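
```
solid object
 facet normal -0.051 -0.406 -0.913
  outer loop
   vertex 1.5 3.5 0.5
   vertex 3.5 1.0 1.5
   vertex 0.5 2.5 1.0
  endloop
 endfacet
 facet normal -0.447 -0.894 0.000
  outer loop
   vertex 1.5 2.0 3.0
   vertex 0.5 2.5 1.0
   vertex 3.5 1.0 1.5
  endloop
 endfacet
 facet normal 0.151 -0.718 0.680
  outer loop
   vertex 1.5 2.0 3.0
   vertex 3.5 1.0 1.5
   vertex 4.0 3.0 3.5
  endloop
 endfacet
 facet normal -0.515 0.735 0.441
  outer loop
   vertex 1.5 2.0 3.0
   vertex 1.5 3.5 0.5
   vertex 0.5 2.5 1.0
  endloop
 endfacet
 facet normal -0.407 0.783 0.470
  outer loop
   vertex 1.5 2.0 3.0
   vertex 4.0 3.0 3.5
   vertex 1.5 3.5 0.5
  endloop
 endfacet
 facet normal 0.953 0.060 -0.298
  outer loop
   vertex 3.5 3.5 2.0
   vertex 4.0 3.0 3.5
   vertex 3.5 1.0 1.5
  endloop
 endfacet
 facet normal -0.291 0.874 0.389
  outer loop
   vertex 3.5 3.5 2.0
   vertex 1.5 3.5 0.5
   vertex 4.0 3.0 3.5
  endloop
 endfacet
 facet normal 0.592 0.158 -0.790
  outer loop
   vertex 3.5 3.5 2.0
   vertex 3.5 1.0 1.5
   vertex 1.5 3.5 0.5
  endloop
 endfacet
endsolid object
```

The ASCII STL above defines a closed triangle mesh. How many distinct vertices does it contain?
6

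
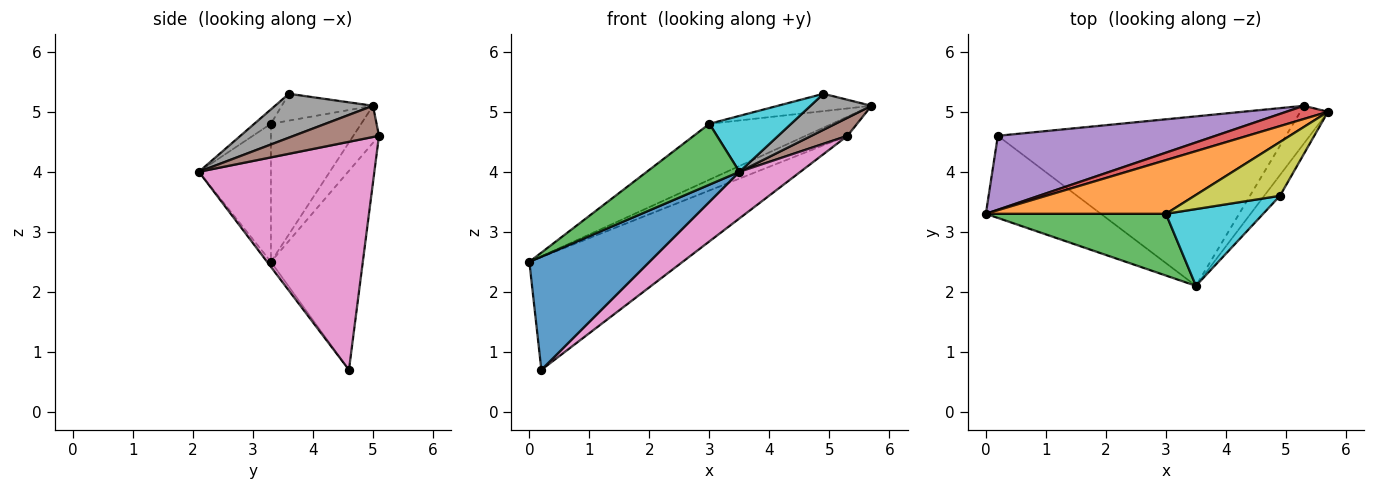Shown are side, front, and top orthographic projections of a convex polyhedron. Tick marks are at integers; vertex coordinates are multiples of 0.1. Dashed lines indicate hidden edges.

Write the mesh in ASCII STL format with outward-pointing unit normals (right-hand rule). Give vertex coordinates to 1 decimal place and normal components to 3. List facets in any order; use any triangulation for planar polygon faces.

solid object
 facet normal -0.026 -0.809 -0.587
  outer loop
   vertex 0.2 4.6 0.7
   vertex 3.5 2.1 4.0
   vertex 0.0 3.3 2.5
  endloop
 endfacet
 facet normal -0.469 0.637 0.612
  outer loop
   vertex 3.0 3.3 4.8
   vertex 5.7 5.0 5.1
   vertex 0.0 3.3 2.5
  endloop
 endfacet
 facet normal -0.479 -0.616 0.625
  outer loop
   vertex 3.0 3.3 4.8
   vertex 0.0 3.3 2.5
   vertex 3.5 2.1 4.0
  endloop
 endfacet
 facet normal -0.451 0.735 0.507
  outer loop
   vertex 5.3 5.1 4.6
   vertex 0.0 3.3 2.5
   vertex 5.7 5.0 5.1
  endloop
 endfacet
 facet normal -0.448 0.748 0.490
  outer loop
   vertex 5.3 5.1 4.6
   vertex 0.2 4.6 0.7
   vertex 0.0 3.3 2.5
  endloop
 endfacet
 facet normal 0.714 -0.302 -0.632
  outer loop
   vertex 5.3 5.1 4.6
   vertex 5.7 5.0 5.1
   vertex 3.5 2.1 4.0
  endloop
 endfacet
 facet normal 0.607 -0.211 -0.766
  outer loop
   vertex 5.3 5.1 4.6
   vertex 3.5 2.1 4.0
   vertex 0.2 4.6 0.7
  endloop
 endfacet
 facet normal 0.812 -0.506 -0.291
  outer loop
   vertex 4.9 3.6 5.3
   vertex 3.5 2.1 4.0
   vertex 5.7 5.0 5.1
  endloop
 endfacet
 facet normal -0.286 0.294 0.912
  outer loop
   vertex 4.9 3.6 5.3
   vertex 5.7 5.0 5.1
   vertex 3.0 3.3 4.8
  endloop
 endfacet
 facet normal -0.119 -0.585 0.803
  outer loop
   vertex 4.9 3.6 5.3
   vertex 3.0 3.3 4.8
   vertex 3.5 2.1 4.0
  endloop
 endfacet
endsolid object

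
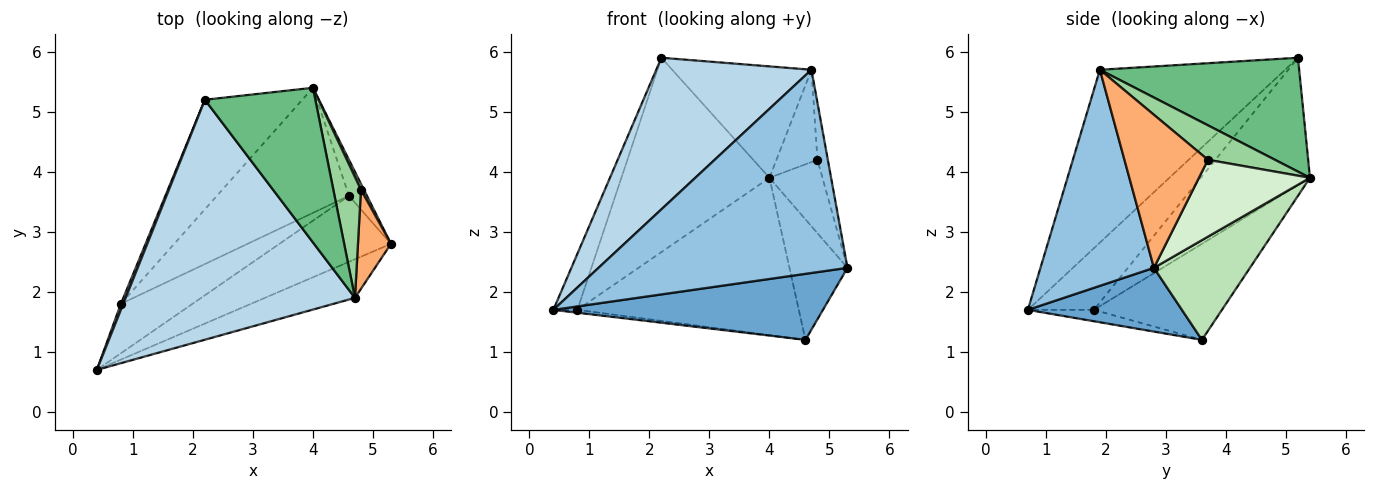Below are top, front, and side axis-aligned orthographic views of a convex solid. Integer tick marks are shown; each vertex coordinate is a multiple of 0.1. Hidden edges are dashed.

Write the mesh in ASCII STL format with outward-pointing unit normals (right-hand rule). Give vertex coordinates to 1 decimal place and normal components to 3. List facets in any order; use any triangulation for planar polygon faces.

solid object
 facet normal 0.375 -0.656 -0.656
  outer loop
   vertex 4.6 3.6 1.2
   vertex 5.3 2.8 2.4
   vertex 0.4 0.7 1.7
  endloop
 endfacet
 facet normal 0.409 -0.897 -0.170
  outer loop
   vertex 4.7 1.9 5.7
   vertex 0.4 0.7 1.7
   vertex 5.3 2.8 2.4
  endloop
 endfacet
 facet normal -0.537 -0.450 0.713
  outer loop
   vertex 4.7 1.9 5.7
   vertex 2.2 5.2 5.9
   vertex 0.4 0.7 1.7
  endloop
 endfacet
 facet normal -0.939 0.342 0.037
  outer loop
   vertex 0.8 1.8 1.7
   vertex 0.4 0.7 1.7
   vertex 2.2 5.2 5.9
  endloop
 endfacet
 facet normal -0.157 0.057 -0.986
  outer loop
   vertex 0.8 1.8 1.7
   vertex 4.6 3.6 1.2
   vertex 0.4 0.7 1.7
  endloop
 endfacet
 facet normal 0.970 0.121 0.209
  outer loop
   vertex 4.8 3.7 4.2
   vertex 4.7 1.9 5.7
   vertex 5.3 2.8 2.4
  endloop
 endfacet
 facet normal -0.540 0.733 -0.413
  outer loop
   vertex 4.0 5.4 3.9
   vertex 0.8 1.8 1.7
   vertex 2.2 5.2 5.9
  endloop
 endfacet
 facet normal -0.412 0.713 -0.567
  outer loop
   vertex 4.0 5.4 3.9
   vertex 4.6 3.6 1.2
   vertex 0.8 1.8 1.7
  endloop
 endfacet
 facet normal 0.642 0.448 0.622
  outer loop
   vertex 4.0 5.4 3.9
   vertex 2.2 5.2 5.9
   vertex 4.7 1.9 5.7
  endloop
 endfacet
 facet normal 0.704 0.431 0.564
  outer loop
   vertex 4.0 5.4 3.9
   vertex 4.7 1.9 5.7
   vertex 4.8 3.7 4.2
  endloop
 endfacet
 facet normal 0.846 0.511 -0.153
  outer loop
   vertex 4.0 5.4 3.9
   vertex 5.3 2.8 2.4
   vertex 4.6 3.6 1.2
  endloop
 endfacet
 facet normal 0.902 0.431 0.035
  outer loop
   vertex 4.0 5.4 3.9
   vertex 4.8 3.7 4.2
   vertex 5.3 2.8 2.4
  endloop
 endfacet
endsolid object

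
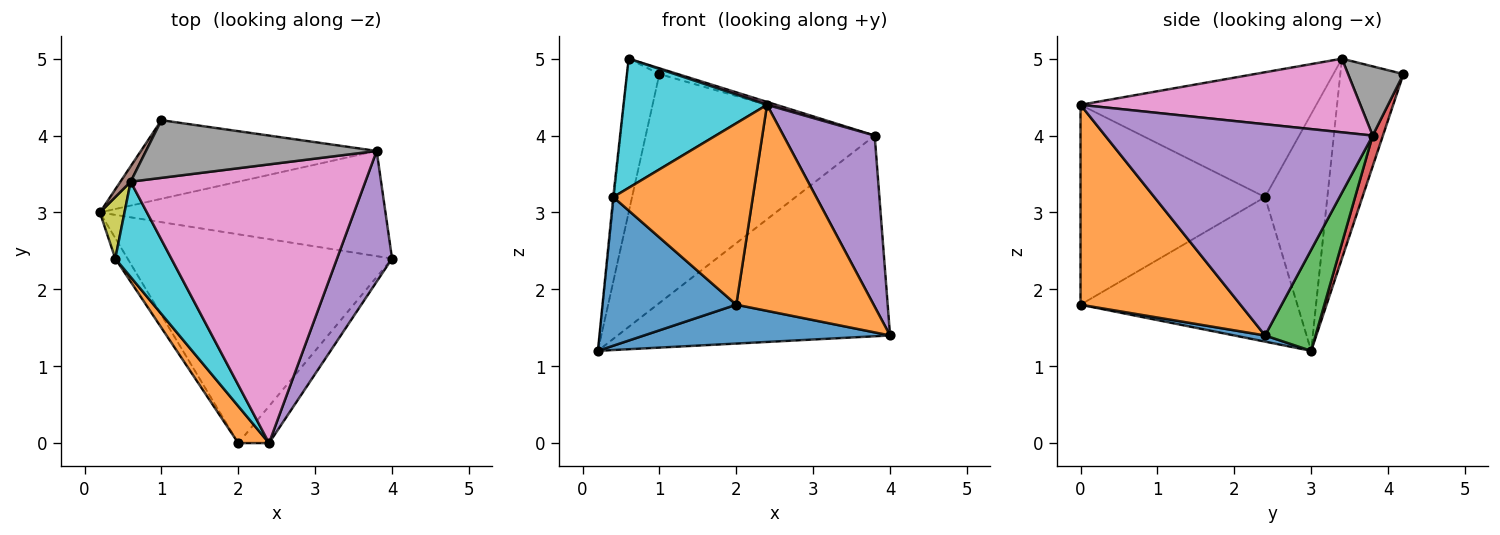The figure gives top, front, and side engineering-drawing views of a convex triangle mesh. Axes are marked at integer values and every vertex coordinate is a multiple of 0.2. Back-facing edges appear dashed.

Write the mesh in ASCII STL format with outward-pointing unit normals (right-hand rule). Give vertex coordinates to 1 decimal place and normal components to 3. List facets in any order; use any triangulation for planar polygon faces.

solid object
 facet normal 0.023 -0.183 -0.983
  outer loop
   vertex 2.0 0.0 1.8
   vertex 0.2 3.0 1.2
   vertex 4.0 2.4 1.4
  endloop
 endfacet
 facet normal 0.753 -0.647 -0.116
  outer loop
   vertex 2.0 0.0 1.8
   vertex 4.0 2.4 1.4
   vertex 2.4 0.0 4.4
  endloop
 endfacet
 facet normal 0.162 0.874 -0.458
  outer loop
   vertex 3.8 3.8 4.0
   vertex 4.0 2.4 1.4
   vertex 0.2 3.0 1.2
  endloop
 endfacet
 facet normal 0.042 0.945 -0.324
  outer loop
   vertex 3.8 3.8 4.0
   vertex 0.2 3.0 1.2
   vertex 1.0 4.2 4.8
  endloop
 endfacet
 facet normal 0.919 -0.313 0.239
  outer loop
   vertex 3.8 3.8 4.0
   vertex 2.4 0.0 4.4
   vertex 4.0 2.4 1.4
  endloop
 endfacet
 facet normal -0.889 0.456 0.046
  outer loop
   vertex 0.6 3.4 5.0
   vertex 1.0 4.2 4.8
   vertex 0.2 3.0 1.2
  endloop
 endfacet
 facet normal 0.299 -0.010 0.954
  outer loop
   vertex 0.6 3.4 5.0
   vertex 2.4 0.0 4.4
   vertex 3.8 3.8 4.0
  endloop
 endfacet
 facet normal 0.286 0.095 0.953
  outer loop
   vertex 0.6 3.4 5.0
   vertex 3.8 3.8 4.0
   vertex 1.0 4.2 4.8
  endloop
 endfacet
 facet normal -0.995 0.013 0.103
  outer loop
   vertex 0.4 2.4 3.2
   vertex 0.6 3.4 5.0
   vertex 0.2 3.0 1.2
  endloop
 endfacet
 facet normal -0.797 -0.485 0.358
  outer loop
   vertex 0.4 2.4 3.2
   vertex 2.4 0.0 4.4
   vertex 0.6 3.4 5.0
  endloop
 endfacet
 facet normal -0.849 -0.524 -0.072
  outer loop
   vertex 0.4 2.4 3.2
   vertex 0.2 3.0 1.2
   vertex 2.0 0.0 1.8
  endloop
 endfacet
 facet normal -0.792 -0.599 0.122
  outer loop
   vertex 0.4 2.4 3.2
   vertex 2.0 0.0 1.8
   vertex 2.4 0.0 4.4
  endloop
 endfacet
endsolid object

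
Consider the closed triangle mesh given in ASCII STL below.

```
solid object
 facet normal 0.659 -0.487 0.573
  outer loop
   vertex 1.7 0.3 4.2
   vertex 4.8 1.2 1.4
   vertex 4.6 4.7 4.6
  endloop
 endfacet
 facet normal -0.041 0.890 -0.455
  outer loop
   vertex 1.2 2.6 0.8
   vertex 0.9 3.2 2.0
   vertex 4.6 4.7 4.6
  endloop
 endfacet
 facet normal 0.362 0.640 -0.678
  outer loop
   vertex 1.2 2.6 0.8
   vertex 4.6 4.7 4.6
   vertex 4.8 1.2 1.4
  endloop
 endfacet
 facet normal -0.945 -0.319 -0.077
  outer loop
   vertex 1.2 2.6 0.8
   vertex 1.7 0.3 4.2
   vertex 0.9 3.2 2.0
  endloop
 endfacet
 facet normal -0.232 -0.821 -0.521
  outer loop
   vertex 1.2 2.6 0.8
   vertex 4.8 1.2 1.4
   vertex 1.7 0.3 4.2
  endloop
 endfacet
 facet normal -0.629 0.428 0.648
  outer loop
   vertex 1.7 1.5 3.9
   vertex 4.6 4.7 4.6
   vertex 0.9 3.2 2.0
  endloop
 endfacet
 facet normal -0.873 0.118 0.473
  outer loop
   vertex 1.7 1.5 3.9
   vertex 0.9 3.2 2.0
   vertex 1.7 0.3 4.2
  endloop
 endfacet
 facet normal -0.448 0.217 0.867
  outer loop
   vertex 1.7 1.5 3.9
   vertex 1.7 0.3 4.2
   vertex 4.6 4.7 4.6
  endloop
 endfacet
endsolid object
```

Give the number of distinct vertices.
6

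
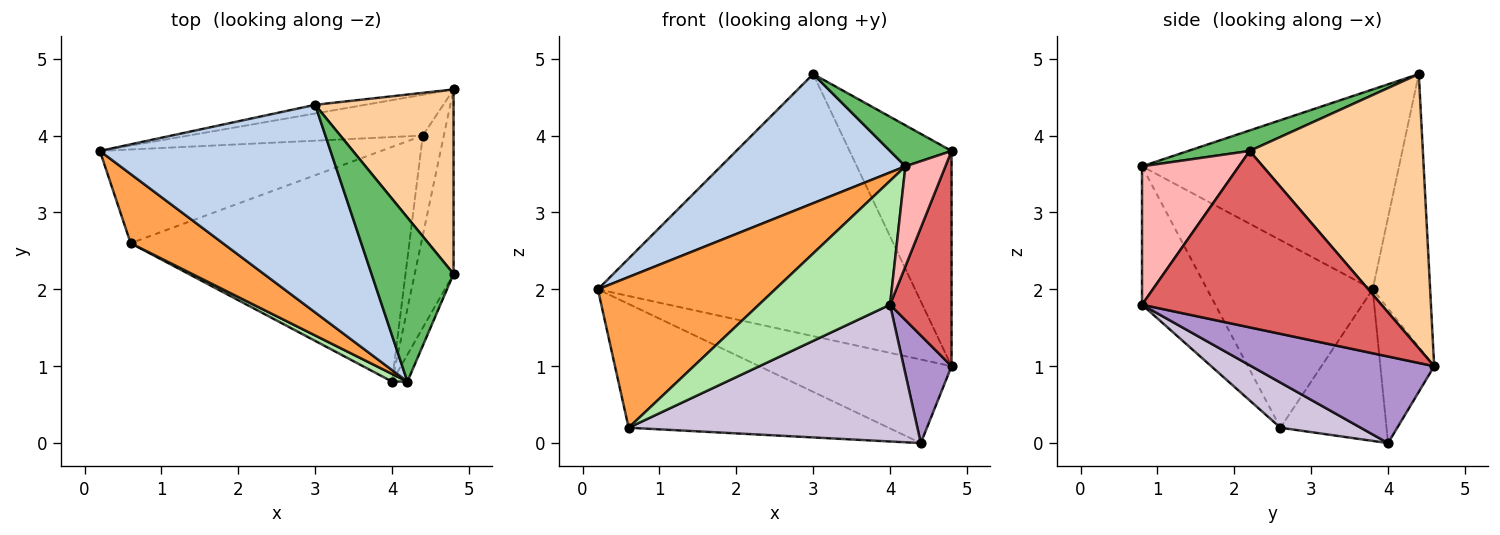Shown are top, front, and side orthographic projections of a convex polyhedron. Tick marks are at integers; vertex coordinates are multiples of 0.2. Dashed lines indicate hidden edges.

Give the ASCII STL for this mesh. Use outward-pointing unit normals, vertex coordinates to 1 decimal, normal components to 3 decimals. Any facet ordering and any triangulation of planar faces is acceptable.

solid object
 facet normal -0.178 0.983 -0.033
  outer loop
   vertex 3.0 4.4 4.8
   vertex 4.8 4.6 1.0
   vertex 0.2 3.8 2.0
  endloop
 endfacet
 facet normal -0.593 -0.426 0.684
  outer loop
   vertex 3.0 4.4 4.8
   vertex 0.2 3.8 2.0
   vertex 4.2 0.8 3.6
  endloop
 endfacet
 facet normal -0.647 -0.693 0.318
  outer loop
   vertex 0.6 2.6 0.2
   vertex 4.2 0.8 3.6
   vertex 0.2 3.8 2.0
  endloop
 endfacet
 facet normal 0.790 0.465 0.399
  outer loop
   vertex 4.8 2.2 3.8
   vertex 4.8 4.6 1.0
   vertex 3.0 4.4 4.8
  endloop
 endfacet
 facet normal 0.236 -0.236 0.943
  outer loop
   vertex 4.8 2.2 3.8
   vertex 3.0 4.4 4.8
   vertex 4.2 0.8 3.6
  endloop
 endfacet
 facet normal -0.487 -0.872 0.054
  outer loop
   vertex 4.0 0.8 1.8
   vertex 4.2 0.8 3.6
   vertex 0.6 2.6 0.2
  endloop
 endfacet
 facet normal 0.947 -0.243 -0.209
  outer loop
   vertex 4.0 0.8 1.8
   vertex 4.8 4.6 1.0
   vertex 4.8 2.2 3.8
  endloop
 endfacet
 facet normal 0.920 -0.379 -0.102
  outer loop
   vertex 4.0 0.8 1.8
   vertex 4.8 2.2 3.8
   vertex 4.2 0.8 3.6
  endloop
 endfacet
 facet normal 0.942 -0.246 -0.229
  outer loop
   vertex 4.4 4.0 0.0
   vertex 4.8 4.6 1.0
   vertex 4.0 0.8 1.8
  endloop
 endfacet
 facet normal 0.139 -0.499 -0.856
  outer loop
   vertex 4.4 4.0 0.0
   vertex 4.0 0.8 1.8
   vertex 0.6 2.6 0.2
  endloop
 endfacet
 facet normal -0.244 0.872 -0.425
  outer loop
   vertex 4.4 4.0 0.0
   vertex 0.2 3.8 2.0
   vertex 4.8 4.6 1.0
  endloop
 endfacet
 facet normal -0.309 0.758 -0.574
  outer loop
   vertex 4.4 4.0 0.0
   vertex 0.6 2.6 0.2
   vertex 0.2 3.8 2.0
  endloop
 endfacet
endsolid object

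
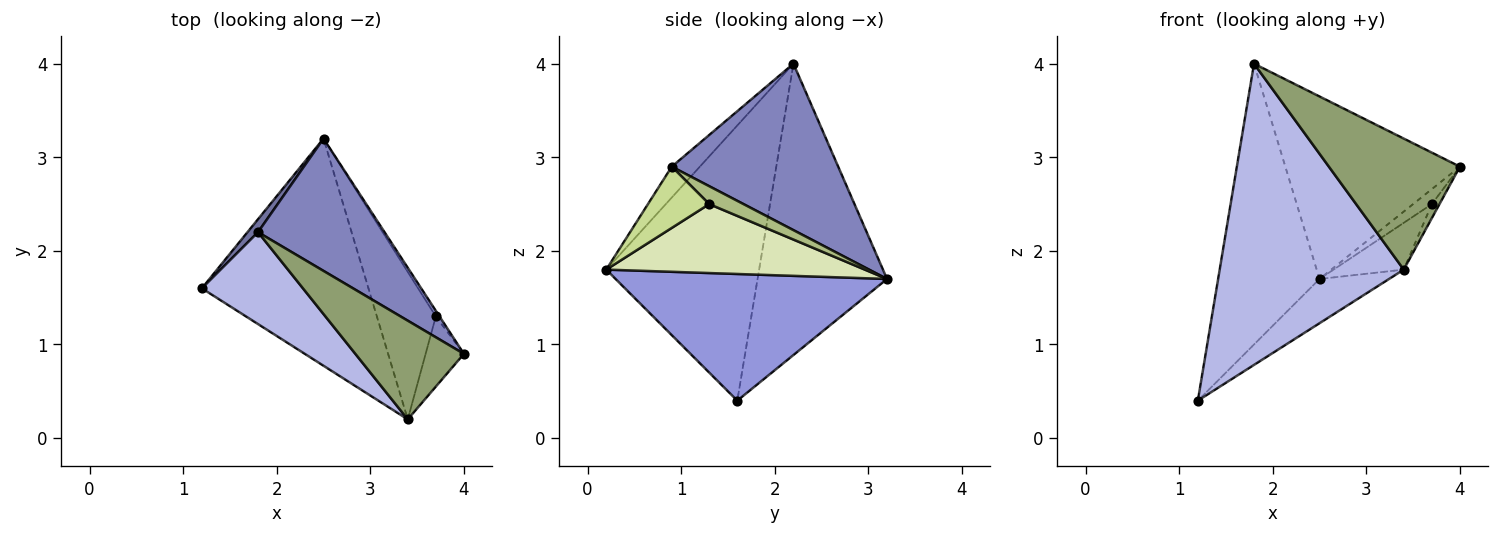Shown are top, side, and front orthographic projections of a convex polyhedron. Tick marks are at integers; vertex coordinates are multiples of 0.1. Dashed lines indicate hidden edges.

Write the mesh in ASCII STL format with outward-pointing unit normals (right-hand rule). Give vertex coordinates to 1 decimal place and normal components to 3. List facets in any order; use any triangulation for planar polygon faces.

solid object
 facet normal -0.787 0.616 0.028
  outer loop
   vertex 1.8 2.2 4.0
   vertex 2.5 3.2 1.7
   vertex 1.2 1.6 0.4
  endloop
 endfacet
 facet normal 0.611 0.641 0.465
  outer loop
   vertex 1.8 2.2 4.0
   vertex 4.0 0.9 2.9
   vertex 2.5 3.2 1.7
  endloop
 endfacet
 facet normal 0.598 0.153 -0.787
  outer loop
   vertex 3.4 0.2 1.8
   vertex 1.2 1.6 0.4
   vertex 2.5 3.2 1.7
  endloop
 endfacet
 facet normal -0.622 -0.749 0.228
  outer loop
   vertex 3.4 0.2 1.8
   vertex 1.8 2.2 4.0
   vertex 1.2 1.6 0.4
  endloop
 endfacet
 facet normal -0.169 -0.787 0.593
  outer loop
   vertex 3.4 0.2 1.8
   vertex 4.0 0.9 2.9
   vertex 1.8 2.2 4.0
  endloop
 endfacet
 facet normal 0.864 0.471 -0.177
  outer loop
   vertex 3.7 1.3 2.5
   vertex 2.5 3.2 1.7
   vertex 4.0 0.9 2.9
  endloop
 endfacet
 facet normal 0.843 0.105 -0.527
  outer loop
   vertex 3.7 1.3 2.5
   vertex 4.0 0.9 2.9
   vertex 3.4 0.2 1.8
  endloop
 endfacet
 facet normal 0.744 0.202 -0.637
  outer loop
   vertex 3.7 1.3 2.5
   vertex 3.4 0.2 1.8
   vertex 2.5 3.2 1.7
  endloop
 endfacet
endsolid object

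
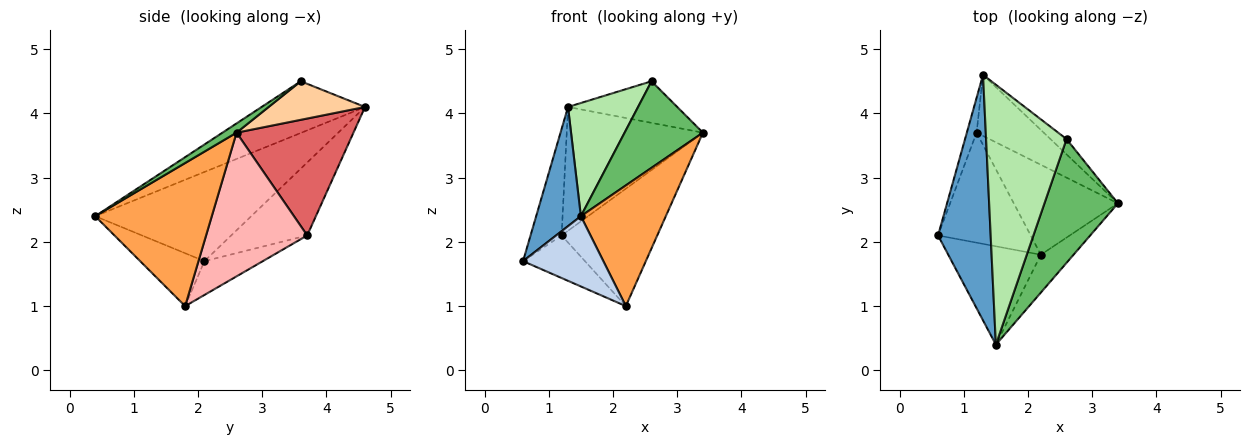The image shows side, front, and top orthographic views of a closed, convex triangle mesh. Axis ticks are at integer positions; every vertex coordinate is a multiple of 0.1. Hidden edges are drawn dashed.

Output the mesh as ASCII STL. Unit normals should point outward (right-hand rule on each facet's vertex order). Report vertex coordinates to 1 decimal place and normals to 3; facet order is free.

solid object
 facet normal -0.836 -0.240 0.493
  outer loop
   vertex 1.5 0.4 2.4
   vertex 1.3 4.6 4.1
   vertex 0.6 2.1 1.7
  endloop
 endfacet
 facet normal -0.422 -0.527 -0.738
  outer loop
   vertex 2.2 1.8 1.0
   vertex 1.5 0.4 2.4
   vertex 0.6 2.1 1.7
  endloop
 endfacet
 facet normal 0.795 -0.579 -0.182
  outer loop
   vertex 2.2 1.8 1.0
   vertex 3.4 2.6 3.7
   vertex 1.5 0.4 2.4
  endloop
 endfacet
 facet normal 0.638 0.723 -0.266
  outer loop
   vertex 2.6 3.6 4.5
   vertex 3.4 2.6 3.7
   vertex 1.3 4.6 4.1
  endloop
 endfacet
 facet normal 0.102 -0.570 0.815
  outer loop
   vertex 2.6 3.6 4.5
   vertex 1.5 0.4 2.4
   vertex 3.4 2.6 3.7
  endloop
 endfacet
 facet normal -0.508 -0.344 0.790
  outer loop
   vertex 2.6 3.6 4.5
   vertex 1.3 4.6 4.1
   vertex 1.5 0.4 2.4
  endloop
 endfacet
 facet normal 0.610 0.711 -0.350
  outer loop
   vertex 1.2 3.7 2.1
   vertex 1.3 4.6 4.1
   vertex 3.4 2.6 3.7
  endloop
 endfacet
 facet normal 0.643 0.608 -0.466
  outer loop
   vertex 1.2 3.7 2.1
   vertex 3.4 2.6 3.7
   vertex 2.2 1.8 1.0
  endloop
 endfacet
 facet normal -0.919 0.375 -0.123
  outer loop
   vertex 1.2 3.7 2.1
   vertex 0.6 2.1 1.7
   vertex 1.3 4.6 4.1
  endloop
 endfacet
 facet normal -0.322 0.342 -0.883
  outer loop
   vertex 1.2 3.7 2.1
   vertex 2.2 1.8 1.0
   vertex 0.6 2.1 1.7
  endloop
 endfacet
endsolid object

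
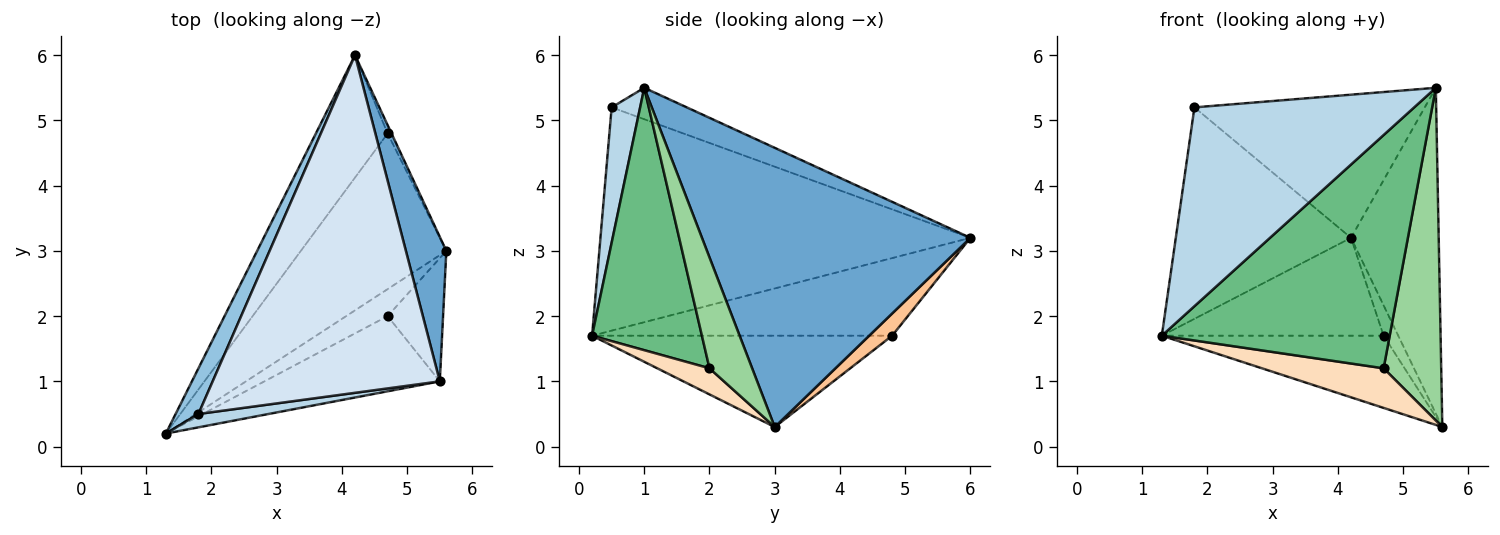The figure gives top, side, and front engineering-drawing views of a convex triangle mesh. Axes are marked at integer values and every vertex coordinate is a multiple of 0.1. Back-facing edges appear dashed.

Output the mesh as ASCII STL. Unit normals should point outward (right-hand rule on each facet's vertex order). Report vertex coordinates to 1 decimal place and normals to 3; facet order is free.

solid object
 facet normal 0.942 0.308 0.136
  outer loop
   vertex 5.5 1.0 5.5
   vertex 5.6 3.0 0.3
   vertex 4.2 6.0 3.2
  endloop
 endfacet
 facet normal -0.900 0.426 0.092
  outer loop
   vertex 1.8 0.5 5.2
   vertex 4.2 6.0 3.2
   vertex 1.3 0.2 1.7
  endloop
 endfacet
 facet normal 0.128 -0.990 0.066
  outer loop
   vertex 1.8 0.5 5.2
   vertex 1.3 0.2 1.7
   vertex 5.5 1.0 5.5
  endloop
 endfacet
 facet normal -0.126 0.387 0.913
  outer loop
   vertex 1.8 0.5 5.2
   vertex 5.5 1.0 5.5
   vertex 4.2 6.0 3.2
  endloop
 endfacet
 facet normal -0.495 0.366 -0.788
  outer loop
   vertex 4.7 4.8 1.7
   vertex 5.6 3.0 0.3
   vertex 1.3 0.2 1.7
  endloop
 endfacet
 facet normal -0.645 0.477 -0.597
  outer loop
   vertex 4.7 4.8 1.7
   vertex 1.3 0.2 1.7
   vertex 4.2 6.0 3.2
  endloop
 endfacet
 facet normal 0.834 0.532 -0.147
  outer loop
   vertex 4.7 4.8 1.7
   vertex 4.2 6.0 3.2
   vertex 5.6 3.0 0.3
  endloop
 endfacet
 facet normal 0.334 -0.779 -0.531
  outer loop
   vertex 4.7 2.0 1.2
   vertex 1.3 0.2 1.7
   vertex 5.6 3.0 0.3
  endloop
 endfacet
 facet normal 0.417 -0.865 -0.279
  outer loop
   vertex 4.7 2.0 1.2
   vertex 5.5 1.0 5.5
   vertex 1.3 0.2 1.7
  endloop
 endfacet
 facet normal 0.570 -0.770 -0.285
  outer loop
   vertex 4.7 2.0 1.2
   vertex 5.6 3.0 0.3
   vertex 5.5 1.0 5.5
  endloop
 endfacet
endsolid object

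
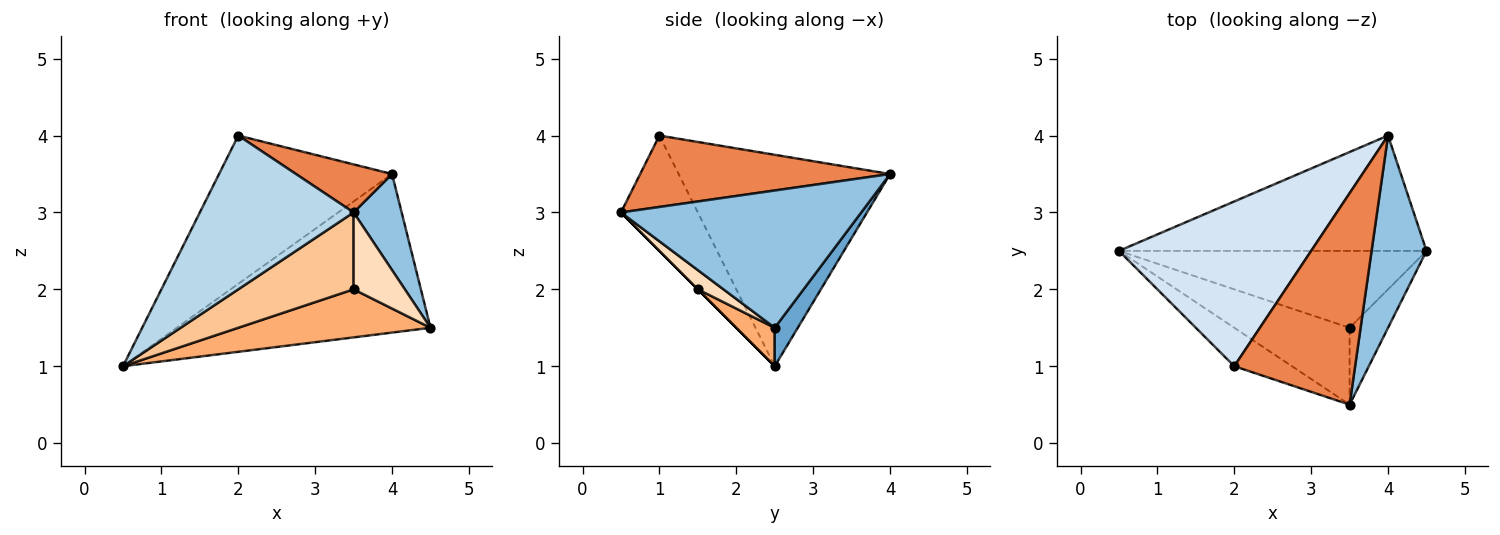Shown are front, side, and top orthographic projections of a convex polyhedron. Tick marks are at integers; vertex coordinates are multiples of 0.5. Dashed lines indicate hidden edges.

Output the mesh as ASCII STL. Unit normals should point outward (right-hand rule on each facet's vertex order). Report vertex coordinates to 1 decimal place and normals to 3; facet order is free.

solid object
 facet normal 0.073 0.807 -0.587
  outer loop
   vertex 4.0 4.0 3.5
   vertex 4.5 2.5 1.5
   vertex 0.5 2.5 1.0
  endloop
 endfacet
 facet normal 0.913 -0.183 0.365
  outer loop
   vertex 4.0 4.0 3.5
   vertex 3.5 0.5 3.0
   vertex 4.5 2.5 1.5
  endloop
 endfacet
 facet normal -0.436 -0.873 -0.218
  outer loop
   vertex 2.0 1.0 4.0
   vertex 0.5 2.5 1.0
   vertex 3.5 0.5 3.0
  endloop
 endfacet
 facet normal -0.633 0.518 0.575
  outer loop
   vertex 2.0 1.0 4.0
   vertex 4.0 4.0 3.5
   vertex 0.5 2.5 1.0
  endloop
 endfacet
 facet normal 0.499 -0.192 0.845
  outer loop
   vertex 2.0 1.0 4.0
   vertex 3.5 0.5 3.0
   vertex 4.0 4.0 3.5
  endloop
 endfacet
 facet normal 0.105 -0.527 -0.843
  outer loop
   vertex 3.5 1.5 2.0
   vertex 0.5 2.5 1.0
   vertex 4.5 2.5 1.5
  endloop
 endfacet
 facet normal 0.000 -0.707 -0.707
  outer loop
   vertex 3.5 1.5 2.0
   vertex 3.5 0.5 3.0
   vertex 0.5 2.5 1.0
  endloop
 endfacet
 facet normal 0.333 -0.667 -0.667
  outer loop
   vertex 3.5 1.5 2.0
   vertex 4.5 2.5 1.5
   vertex 3.5 0.5 3.0
  endloop
 endfacet
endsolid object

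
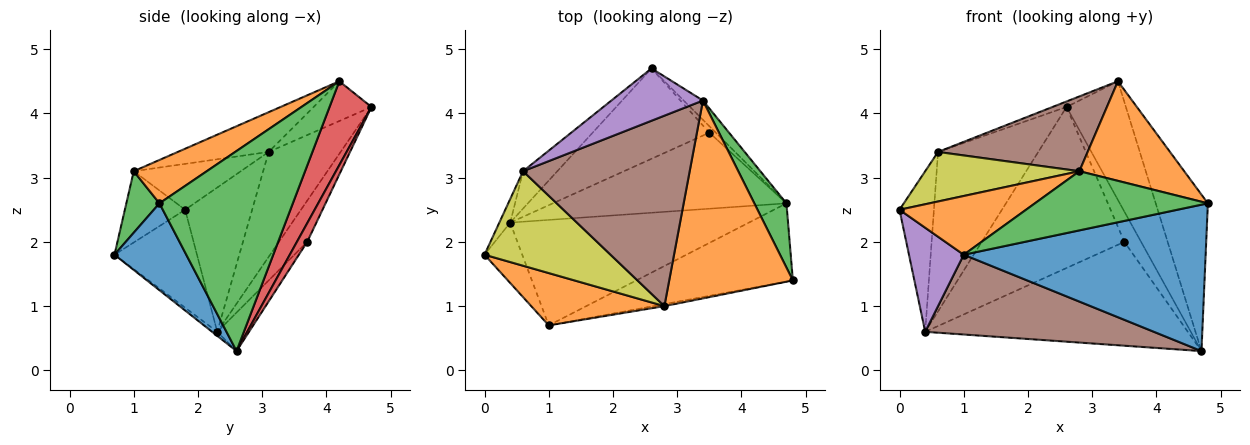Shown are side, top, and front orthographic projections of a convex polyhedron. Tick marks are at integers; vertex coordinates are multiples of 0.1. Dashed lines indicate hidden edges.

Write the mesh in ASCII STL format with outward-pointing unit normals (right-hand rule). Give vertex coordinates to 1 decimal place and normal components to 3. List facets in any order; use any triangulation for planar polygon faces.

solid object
 facet normal 0.253 -0.853 -0.456
  outer loop
   vertex 1.0 0.7 1.8
   vertex 4.7 2.6 0.3
   vertex 4.8 1.4 2.6
  endloop
 endfacet
 facet normal -0.335 -0.704 0.627
  outer loop
   vertex 2.8 1.0 3.1
   vertex 0.0 1.8 2.5
   vertex 1.0 0.7 1.8
  endloop
 endfacet
 facet normal 0.188 -0.982 -0.034
  outer loop
   vertex 2.8 1.0 3.1
   vertex 1.0 0.7 1.8
   vertex 4.8 1.4 2.6
  endloop
 endfacet
 facet normal 0.516 0.838 -0.178
  outer loop
   vertex 3.5 3.7 2.0
   vertex 2.6 4.7 4.1
   vertex 4.7 2.6 0.3
  endloop
 endfacet
 facet normal -0.793 -0.527 -0.306
  outer loop
   vertex 0.4 2.3 0.6
   vertex 1.0 0.7 1.8
   vertex 0.0 1.8 2.5
  endloop
 endfacet
 facet normal -0.014 -0.603 -0.797
  outer loop
   vertex 0.4 2.3 0.6
   vertex 4.7 2.6 0.3
   vertex 1.0 0.7 1.8
  endloop
 endfacet
 facet normal -0.097 0.803 -0.588
  outer loop
   vertex 0.4 2.3 0.6
   vertex 3.5 3.7 2.0
   vertex 4.7 2.6 0.3
  endloop
 endfacet
 facet normal -0.170 0.859 -0.482
  outer loop
   vertex 0.4 2.3 0.6
   vertex 2.6 4.7 4.1
   vertex 3.5 3.7 2.0
  endloop
 endfacet
 facet normal -0.307 -0.442 0.843
  outer loop
   vertex 0.6 3.1 3.4
   vertex 0.0 1.8 2.5
   vertex 2.8 1.0 3.1
  endloop
 endfacet
 facet normal -0.888 0.456 -0.067
  outer loop
   vertex 0.6 3.1 3.4
   vertex 0.4 2.3 0.6
   vertex 0.0 1.8 2.5
  endloop
 endfacet
 facet normal -0.573 0.798 -0.187
  outer loop
   vertex 0.6 3.1 3.4
   vertex 2.6 4.7 4.1
   vertex 0.4 2.3 0.6
  endloop
 endfacet
 facet normal 0.299 -0.429 0.852
  outer loop
   vertex 3.4 4.2 4.5
   vertex 2.8 1.0 3.1
   vertex 4.8 1.4 2.6
  endloop
 endfacet
 facet normal 0.921 0.360 0.148
  outer loop
   vertex 3.4 4.2 4.5
   vertex 4.8 1.4 2.6
   vertex 4.7 2.6 0.3
  endloop
 endfacet
 facet normal 0.572 0.810 -0.131
  outer loop
   vertex 3.4 4.2 4.5
   vertex 4.7 2.6 0.3
   vertex 2.6 4.7 4.1
  endloop
 endfacet
 facet normal -0.396 0.096 0.913
  outer loop
   vertex 3.4 4.2 4.5
   vertex 2.6 4.7 4.1
   vertex 0.6 3.1 3.4
  endloop
 endfacet
 facet normal -0.217 -0.357 0.909
  outer loop
   vertex 3.4 4.2 4.5
   vertex 0.6 3.1 3.4
   vertex 2.8 1.0 3.1
  endloop
 endfacet
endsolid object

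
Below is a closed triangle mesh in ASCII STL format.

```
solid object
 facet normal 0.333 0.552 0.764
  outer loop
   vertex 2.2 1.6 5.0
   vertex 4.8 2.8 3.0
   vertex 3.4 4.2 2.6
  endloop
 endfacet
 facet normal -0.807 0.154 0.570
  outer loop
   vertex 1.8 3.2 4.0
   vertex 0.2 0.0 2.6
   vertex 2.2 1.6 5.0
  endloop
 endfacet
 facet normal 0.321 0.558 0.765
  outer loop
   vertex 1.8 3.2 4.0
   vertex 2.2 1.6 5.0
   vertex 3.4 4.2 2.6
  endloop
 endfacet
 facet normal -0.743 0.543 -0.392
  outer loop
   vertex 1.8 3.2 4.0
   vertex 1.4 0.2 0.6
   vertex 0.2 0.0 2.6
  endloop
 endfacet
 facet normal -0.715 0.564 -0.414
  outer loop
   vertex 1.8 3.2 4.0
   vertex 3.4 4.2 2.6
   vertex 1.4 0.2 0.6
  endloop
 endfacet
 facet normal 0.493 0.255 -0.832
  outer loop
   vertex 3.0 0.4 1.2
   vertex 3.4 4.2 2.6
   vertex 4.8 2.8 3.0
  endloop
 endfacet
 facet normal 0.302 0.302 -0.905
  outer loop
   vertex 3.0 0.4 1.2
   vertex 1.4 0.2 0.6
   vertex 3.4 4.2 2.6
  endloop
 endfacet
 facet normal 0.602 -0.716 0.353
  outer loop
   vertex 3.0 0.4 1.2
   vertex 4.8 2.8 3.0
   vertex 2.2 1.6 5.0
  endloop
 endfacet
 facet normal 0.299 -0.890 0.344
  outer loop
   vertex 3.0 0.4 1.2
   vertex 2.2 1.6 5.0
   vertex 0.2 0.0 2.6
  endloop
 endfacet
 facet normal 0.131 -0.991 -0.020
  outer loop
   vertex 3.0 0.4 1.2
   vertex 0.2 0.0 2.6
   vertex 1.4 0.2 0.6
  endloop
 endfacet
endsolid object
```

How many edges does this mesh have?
15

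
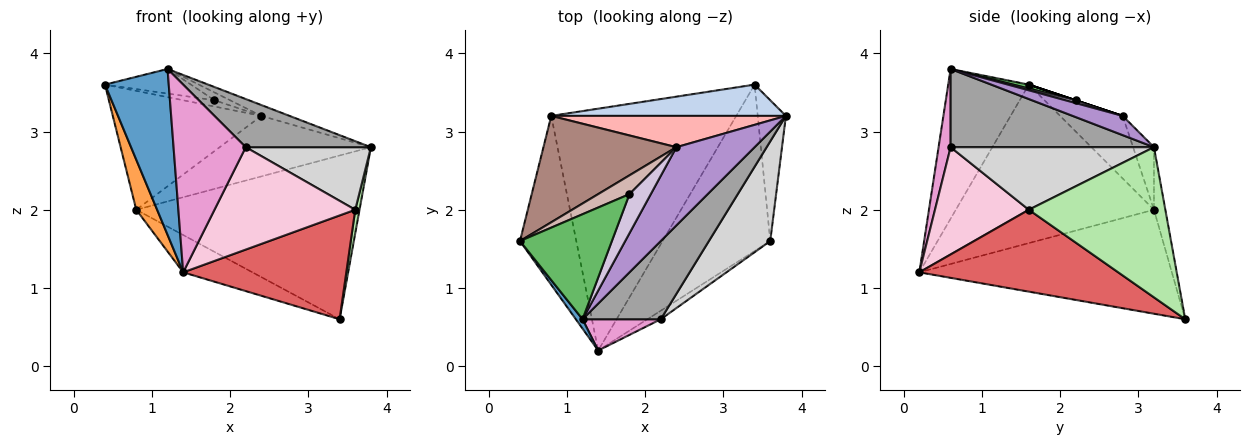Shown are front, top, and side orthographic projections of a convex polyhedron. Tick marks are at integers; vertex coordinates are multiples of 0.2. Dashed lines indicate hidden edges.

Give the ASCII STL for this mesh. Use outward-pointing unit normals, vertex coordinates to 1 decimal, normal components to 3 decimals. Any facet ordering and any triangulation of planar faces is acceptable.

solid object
 facet normal -0.784 -0.620 0.035
  outer loop
   vertex 1.2 0.6 3.8
   vertex 0.4 1.6 3.6
   vertex 1.4 0.2 1.2
  endloop
 endfacet
 facet normal -0.050 0.981 0.187
  outer loop
   vertex 0.8 3.2 2.0
   vertex 3.8 3.2 2.8
   vertex 3.4 3.6 0.6
  endloop
 endfacet
 facet normal -0.938 -0.099 -0.333
  outer loop
   vertex 0.8 3.2 2.0
   vertex 1.4 0.2 1.2
   vertex 0.4 1.6 3.6
  endloop
 endfacet
 facet normal -0.486 0.133 -0.864
  outer loop
   vertex 0.8 3.2 2.0
   vertex 3.4 3.6 0.6
   vertex 1.4 0.2 1.2
  endloop
 endfacet
 facet normal 0.041 0.228 0.973
  outer loop
   vertex 1.8 2.2 3.4
   vertex 0.4 1.6 3.6
   vertex 1.2 0.6 3.8
  endloop
 endfacet
 facet normal 0.982 -0.031 -0.184
  outer loop
   vertex 3.6 1.6 2.0
   vertex 3.4 3.6 0.6
   vertex 3.8 3.2 2.8
  endloop
 endfacet
 facet normal 0.542 -0.445 -0.713
  outer loop
   vertex 3.6 1.6 2.0
   vertex 1.4 0.2 1.2
   vertex 3.4 3.6 0.6
  endloop
 endfacet
 facet normal -0.122 0.882 0.456
  outer loop
   vertex 2.4 2.8 3.2
   vertex 3.8 3.2 2.8
   vertex 0.8 3.2 2.0
  endloop
 endfacet
 facet normal 0.237 0.133 0.962
  outer loop
   vertex 2.4 2.8 3.2
   vertex 1.2 0.6 3.8
   vertex 3.8 3.2 2.8
  endloop
 endfacet
 facet normal 0.130 0.194 0.972
  outer loop
   vertex 2.4 2.8 3.2
   vertex 1.8 2.2 3.4
   vertex 1.2 0.6 3.8
  endloop
 endfacet
 facet normal -0.299 0.711 0.636
  outer loop
   vertex 2.4 2.8 3.2
   vertex 0.8 3.2 2.0
   vertex 0.4 1.6 3.6
  endloop
 endfacet
 facet normal 0.000 0.316 0.949
  outer loop
   vertex 2.4 2.8 3.2
   vertex 0.4 1.6 3.6
   vertex 1.8 2.2 3.4
  endloop
 endfacet
 facet normal 0.162 -0.973 0.162
  outer loop
   vertex 2.2 0.6 2.8
   vertex 1.2 0.6 3.8
   vertex 1.4 0.2 1.2
  endloop
 endfacet
 facet normal 0.553 -0.830 -0.069
  outer loop
   vertex 2.2 0.6 2.8
   vertex 1.4 0.2 1.2
   vertex 3.6 1.6 2.0
  endloop
 endfacet
 facet normal 0.648 -0.399 0.648
  outer loop
   vertex 2.2 0.6 2.8
   vertex 3.8 3.2 2.8
   vertex 1.2 0.6 3.8
  endloop
 endfacet
 facet normal 0.654 -0.402 0.641
  outer loop
   vertex 2.2 0.6 2.8
   vertex 3.6 1.6 2.0
   vertex 3.8 3.2 2.8
  endloop
 endfacet
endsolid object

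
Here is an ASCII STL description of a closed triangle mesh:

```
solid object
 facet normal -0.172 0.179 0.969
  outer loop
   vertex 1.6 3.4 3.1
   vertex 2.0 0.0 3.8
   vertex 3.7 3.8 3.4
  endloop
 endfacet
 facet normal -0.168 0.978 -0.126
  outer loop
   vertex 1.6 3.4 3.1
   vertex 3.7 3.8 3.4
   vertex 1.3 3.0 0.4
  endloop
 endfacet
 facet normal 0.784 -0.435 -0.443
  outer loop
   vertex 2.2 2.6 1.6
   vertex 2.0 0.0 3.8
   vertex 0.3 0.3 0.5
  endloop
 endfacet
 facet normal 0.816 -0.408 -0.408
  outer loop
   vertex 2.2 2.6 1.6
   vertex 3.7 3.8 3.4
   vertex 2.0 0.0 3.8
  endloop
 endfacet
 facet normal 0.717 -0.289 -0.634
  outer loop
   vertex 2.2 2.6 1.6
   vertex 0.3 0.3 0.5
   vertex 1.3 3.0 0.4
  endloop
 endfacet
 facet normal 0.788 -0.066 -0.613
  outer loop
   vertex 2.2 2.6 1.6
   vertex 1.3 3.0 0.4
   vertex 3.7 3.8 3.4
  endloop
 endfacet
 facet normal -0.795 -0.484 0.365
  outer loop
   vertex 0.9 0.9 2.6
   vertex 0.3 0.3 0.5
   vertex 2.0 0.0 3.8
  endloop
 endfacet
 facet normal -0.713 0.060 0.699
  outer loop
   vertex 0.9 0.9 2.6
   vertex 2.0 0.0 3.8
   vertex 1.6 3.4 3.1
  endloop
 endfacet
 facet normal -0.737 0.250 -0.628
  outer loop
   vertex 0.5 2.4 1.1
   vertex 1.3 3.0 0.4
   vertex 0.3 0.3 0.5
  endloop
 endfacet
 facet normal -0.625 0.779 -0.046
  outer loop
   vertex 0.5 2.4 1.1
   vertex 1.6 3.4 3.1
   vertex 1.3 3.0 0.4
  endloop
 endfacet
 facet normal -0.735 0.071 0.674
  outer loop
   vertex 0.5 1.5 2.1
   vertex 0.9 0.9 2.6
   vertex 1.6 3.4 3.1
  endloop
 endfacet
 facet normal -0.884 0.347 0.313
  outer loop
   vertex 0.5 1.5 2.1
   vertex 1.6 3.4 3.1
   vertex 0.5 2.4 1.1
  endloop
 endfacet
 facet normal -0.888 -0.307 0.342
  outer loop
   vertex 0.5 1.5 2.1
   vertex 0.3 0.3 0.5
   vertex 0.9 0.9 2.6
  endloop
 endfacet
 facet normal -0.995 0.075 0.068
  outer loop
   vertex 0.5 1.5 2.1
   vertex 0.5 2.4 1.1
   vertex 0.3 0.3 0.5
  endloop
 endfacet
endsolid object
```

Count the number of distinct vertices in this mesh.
9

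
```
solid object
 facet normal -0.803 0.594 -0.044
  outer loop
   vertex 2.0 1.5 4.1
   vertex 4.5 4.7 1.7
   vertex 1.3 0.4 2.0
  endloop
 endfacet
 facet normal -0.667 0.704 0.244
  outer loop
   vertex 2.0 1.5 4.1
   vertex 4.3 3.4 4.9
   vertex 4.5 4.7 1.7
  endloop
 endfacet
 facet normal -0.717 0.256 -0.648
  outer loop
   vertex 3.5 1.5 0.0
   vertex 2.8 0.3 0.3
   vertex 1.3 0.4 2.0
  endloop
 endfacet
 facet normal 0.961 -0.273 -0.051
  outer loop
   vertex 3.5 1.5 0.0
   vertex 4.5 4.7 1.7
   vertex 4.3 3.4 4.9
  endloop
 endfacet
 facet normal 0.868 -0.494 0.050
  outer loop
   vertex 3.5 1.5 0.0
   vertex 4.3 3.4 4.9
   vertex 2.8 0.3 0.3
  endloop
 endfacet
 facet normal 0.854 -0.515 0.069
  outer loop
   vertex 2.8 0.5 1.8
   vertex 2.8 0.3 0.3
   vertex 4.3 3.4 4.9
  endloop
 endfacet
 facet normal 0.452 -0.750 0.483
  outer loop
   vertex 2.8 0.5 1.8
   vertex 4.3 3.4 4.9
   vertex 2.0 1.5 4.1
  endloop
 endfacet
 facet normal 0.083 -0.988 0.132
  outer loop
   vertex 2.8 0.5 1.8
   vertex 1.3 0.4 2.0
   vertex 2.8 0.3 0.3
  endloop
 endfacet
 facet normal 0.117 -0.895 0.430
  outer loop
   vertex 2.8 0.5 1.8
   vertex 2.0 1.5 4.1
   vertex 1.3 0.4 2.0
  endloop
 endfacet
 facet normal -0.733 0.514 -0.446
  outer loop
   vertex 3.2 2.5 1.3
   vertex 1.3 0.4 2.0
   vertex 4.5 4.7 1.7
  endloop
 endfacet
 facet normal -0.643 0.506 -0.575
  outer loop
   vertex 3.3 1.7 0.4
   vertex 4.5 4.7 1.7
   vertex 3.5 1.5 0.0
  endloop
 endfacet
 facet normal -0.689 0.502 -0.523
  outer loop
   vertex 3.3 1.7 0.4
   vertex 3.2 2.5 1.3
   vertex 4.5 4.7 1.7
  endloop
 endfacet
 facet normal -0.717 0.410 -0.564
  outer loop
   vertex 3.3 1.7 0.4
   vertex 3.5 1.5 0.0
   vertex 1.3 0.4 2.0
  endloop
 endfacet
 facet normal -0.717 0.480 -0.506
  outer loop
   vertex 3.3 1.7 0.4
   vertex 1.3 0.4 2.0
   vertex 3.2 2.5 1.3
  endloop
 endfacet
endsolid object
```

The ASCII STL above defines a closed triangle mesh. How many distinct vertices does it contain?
9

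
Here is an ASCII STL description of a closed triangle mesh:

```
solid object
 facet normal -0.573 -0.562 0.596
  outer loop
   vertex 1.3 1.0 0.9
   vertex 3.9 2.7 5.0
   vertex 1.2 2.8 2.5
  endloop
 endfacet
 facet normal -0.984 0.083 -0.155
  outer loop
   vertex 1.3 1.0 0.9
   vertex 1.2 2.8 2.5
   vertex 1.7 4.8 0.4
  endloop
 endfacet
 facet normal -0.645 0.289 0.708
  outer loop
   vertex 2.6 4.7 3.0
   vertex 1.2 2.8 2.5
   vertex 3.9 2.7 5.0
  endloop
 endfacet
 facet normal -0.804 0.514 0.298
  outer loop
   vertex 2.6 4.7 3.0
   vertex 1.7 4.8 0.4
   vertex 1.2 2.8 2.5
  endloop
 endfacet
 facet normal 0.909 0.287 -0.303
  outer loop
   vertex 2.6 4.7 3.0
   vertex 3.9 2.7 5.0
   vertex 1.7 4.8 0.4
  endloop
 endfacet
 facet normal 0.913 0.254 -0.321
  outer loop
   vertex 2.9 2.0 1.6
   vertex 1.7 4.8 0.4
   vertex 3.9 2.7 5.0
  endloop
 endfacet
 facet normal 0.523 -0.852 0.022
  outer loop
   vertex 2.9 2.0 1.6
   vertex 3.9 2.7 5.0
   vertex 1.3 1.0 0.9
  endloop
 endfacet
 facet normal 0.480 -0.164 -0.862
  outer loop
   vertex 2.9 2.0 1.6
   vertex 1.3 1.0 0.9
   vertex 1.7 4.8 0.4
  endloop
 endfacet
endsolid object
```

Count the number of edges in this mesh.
12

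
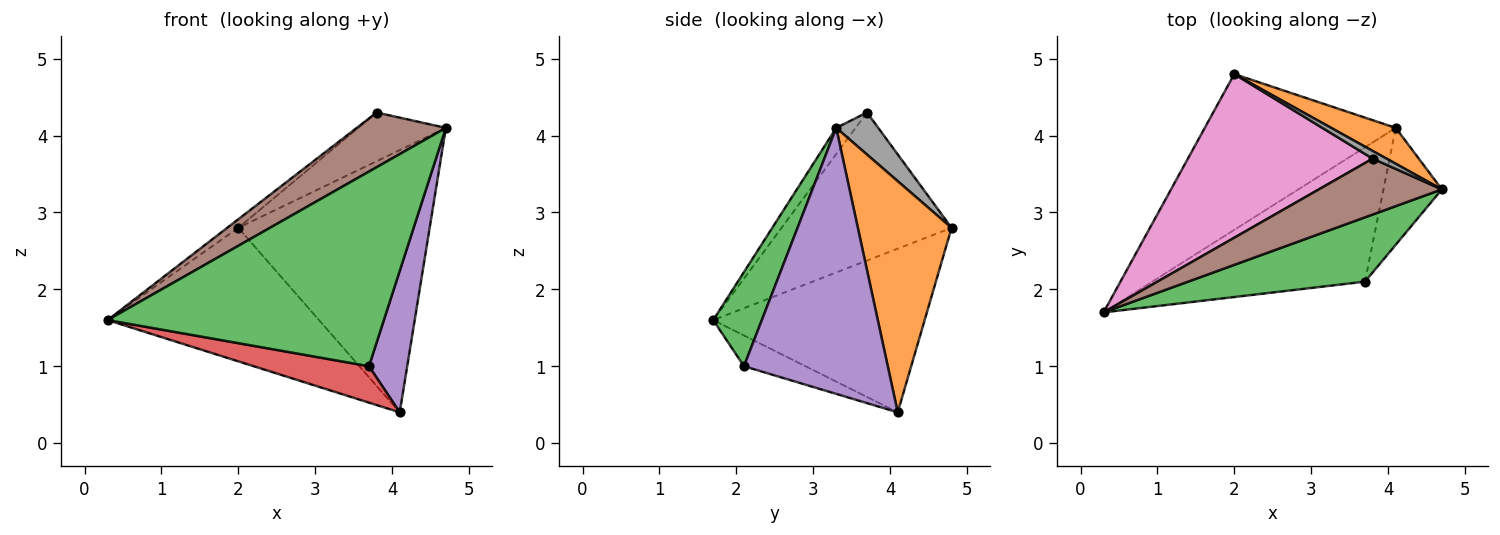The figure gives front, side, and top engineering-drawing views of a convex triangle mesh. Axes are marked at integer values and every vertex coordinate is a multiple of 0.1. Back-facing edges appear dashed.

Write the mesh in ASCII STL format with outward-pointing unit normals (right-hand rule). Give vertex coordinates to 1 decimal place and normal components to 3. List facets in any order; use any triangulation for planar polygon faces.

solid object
 facet normal -0.545 0.545 -0.636
  outer loop
   vertex 4.1 4.1 0.4
   vertex 0.3 1.7 1.6
   vertex 2.0 4.8 2.8
  endloop
 endfacet
 facet normal 0.437 0.891 0.122
  outer loop
   vertex 4.1 4.1 0.4
   vertex 2.0 4.8 2.8
   vertex 4.7 3.3 4.1
  endloop
 endfacet
 facet normal 0.165 -0.937 0.309
  outer loop
   vertex 3.7 2.1 1.0
   vertex 4.7 3.3 4.1
   vertex 0.3 1.7 1.6
  endloop
 endfacet
 facet normal -0.138 -0.259 -0.956
  outer loop
   vertex 3.7 2.1 1.0
   vertex 0.3 1.7 1.6
   vertex 4.1 4.1 0.4
  endloop
 endfacet
 facet normal 0.945 -0.251 -0.208
  outer loop
   vertex 3.7 2.1 1.0
   vertex 4.1 4.1 0.4
   vertex 4.7 3.3 4.1
  endloop
 endfacet
 facet normal -0.150 -0.691 0.707
  outer loop
   vertex 3.8 3.7 4.3
   vertex 0.3 1.7 1.6
   vertex 4.7 3.3 4.1
  endloop
 endfacet
 facet normal -0.625 0.041 0.780
  outer loop
   vertex 3.8 3.7 4.3
   vertex 2.0 4.8 2.8
   vertex 0.3 1.7 1.6
  endloop
 endfacet
 facet normal 0.428 0.893 0.141
  outer loop
   vertex 3.8 3.7 4.3
   vertex 4.7 3.3 4.1
   vertex 2.0 4.8 2.8
  endloop
 endfacet
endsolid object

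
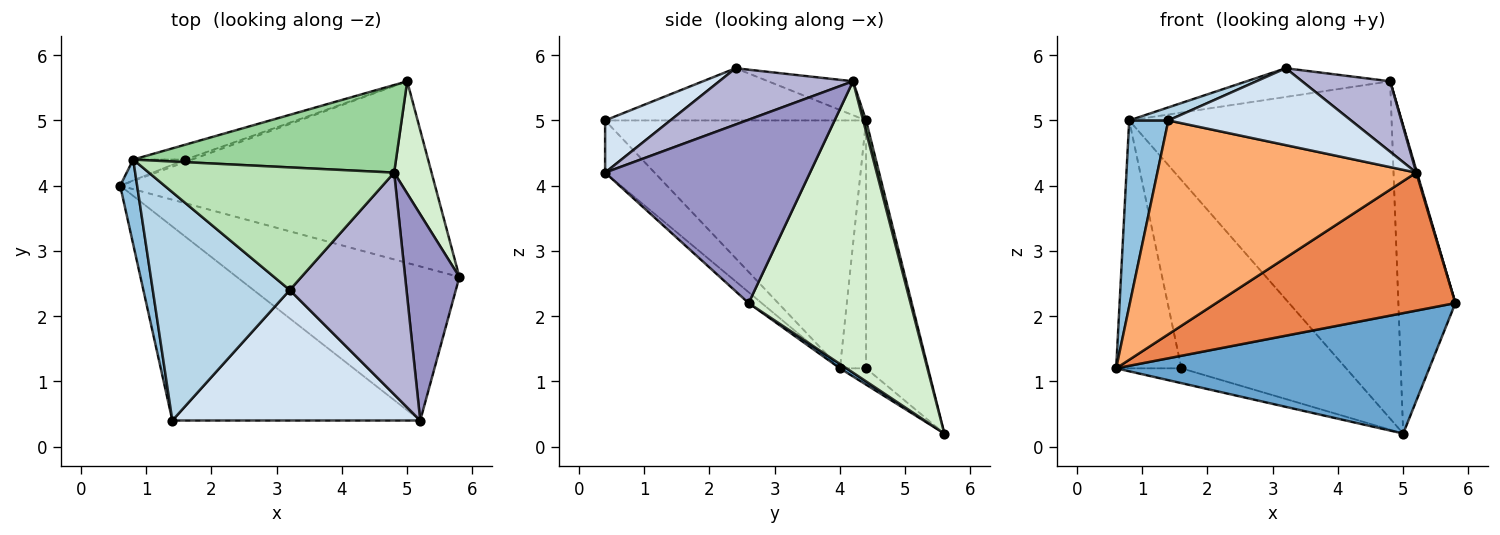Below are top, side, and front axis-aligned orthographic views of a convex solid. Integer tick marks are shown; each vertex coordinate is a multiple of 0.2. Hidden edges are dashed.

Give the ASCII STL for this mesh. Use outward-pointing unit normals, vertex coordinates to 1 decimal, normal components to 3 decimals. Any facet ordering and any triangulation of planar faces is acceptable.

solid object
 facet normal 0.012 -0.553 -0.833
  outer loop
   vertex 5.0 5.6 0.2
   vertex 5.8 2.6 2.2
   vertex 0.6 4.0 1.2
  endloop
 endfacet
 facet normal -0.987 -0.148 0.068
  outer loop
   vertex 0.8 4.4 5.0
   vertex 0.6 4.0 1.2
   vertex 1.4 0.4 5.0
  endloop
 endfacet
 facet normal -0.355 -0.053 0.933
  outer loop
   vertex 0.8 4.4 5.0
   vertex 1.4 0.4 5.0
   vertex 3.2 2.4 5.8
  endloop
 endfacet
 facet normal 0.178 -0.500 0.848
  outer loop
   vertex 5.2 0.4 4.2
   vertex 3.2 2.4 5.8
   vertex 1.4 0.4 5.0
  endloop
 endfacet
 facet normal -0.036 -0.667 -0.744
  outer loop
   vertex 5.2 0.4 4.2
   vertex 0.6 4.0 1.2
   vertex 5.8 2.6 2.2
  endloop
 endfacet
 facet normal -0.140 -0.733 -0.665
  outer loop
   vertex 5.2 0.4 4.2
   vertex 1.4 0.4 5.0
   vertex 0.6 4.0 1.2
  endloop
 endfacet
 facet normal -0.367 0.918 -0.147
  outer loop
   vertex 1.6 4.4 1.2
   vertex 5.0 5.6 0.2
   vertex 0.6 4.0 1.2
  endloop
 endfacet
 facet normal -0.370 0.926 -0.078
  outer loop
   vertex 1.6 4.4 1.2
   vertex 0.6 4.0 1.2
   vertex 0.8 4.4 5.0
  endloop
 endfacet
 facet normal -0.351 0.933 -0.074
  outer loop
   vertex 1.6 4.4 1.2
   vertex 0.8 4.4 5.0
   vertex 5.0 5.6 0.2
  endloop
 endfacet
 facet normal 0.011 0.968 0.251
  outer loop
   vertex 4.8 4.2 5.6
   vertex 5.0 5.6 0.2
   vertex 0.8 4.4 5.0
  endloop
 endfacet
 facet normal -0.133 0.226 0.965
  outer loop
   vertex 4.8 4.2 5.6
   vertex 0.8 4.4 5.0
   vertex 3.2 2.4 5.8
  endloop
 endfacet
 facet normal 0.936 0.330 0.120
  outer loop
   vertex 4.8 4.2 5.6
   vertex 5.8 2.6 2.2
   vertex 5.0 5.6 0.2
  endloop
 endfacet
 facet normal 0.959 -0.004 0.284
  outer loop
   vertex 4.8 4.2 5.6
   vertex 5.2 0.4 4.2
   vertex 5.8 2.6 2.2
  endloop
 endfacet
 facet normal 0.418 -0.275 0.866
  outer loop
   vertex 4.8 4.2 5.6
   vertex 3.2 2.4 5.8
   vertex 5.2 0.4 4.2
  endloop
 endfacet
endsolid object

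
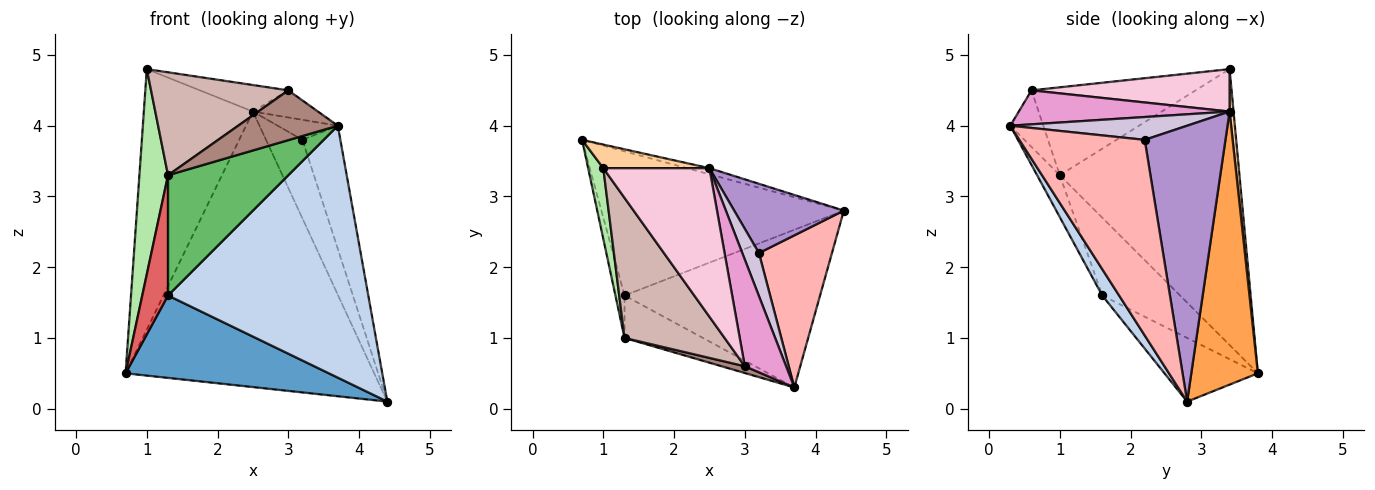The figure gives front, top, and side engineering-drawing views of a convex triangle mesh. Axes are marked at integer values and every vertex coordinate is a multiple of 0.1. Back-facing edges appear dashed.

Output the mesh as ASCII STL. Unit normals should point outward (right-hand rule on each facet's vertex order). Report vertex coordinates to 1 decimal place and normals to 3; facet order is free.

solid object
 facet normal -0.222 -0.484 -0.846
  outer loop
   vertex 1.3 1.6 1.6
   vertex 0.7 3.8 0.5
   vertex 4.4 2.8 0.1
  endloop
 endfacet
 facet normal 0.071 -0.846 -0.529
  outer loop
   vertex 1.3 1.6 1.6
   vertex 4.4 2.8 0.1
   vertex 3.7 0.3 4.0
  endloop
 endfacet
 facet normal 0.259 0.966 -0.021
  outer loop
   vertex 2.5 3.4 4.2
   vertex 4.4 2.8 0.1
   vertex 0.7 3.8 0.5
  endloop
 endfacet
 facet normal 0.036 0.995 0.090
  outer loop
   vertex 2.5 3.4 4.2
   vertex 0.7 3.8 0.5
   vertex 1.0 3.4 4.8
  endloop
 endfacet
 facet normal -0.175 -0.928 -0.328
  outer loop
   vertex 1.3 1.0 3.3
   vertex 1.3 1.6 1.6
   vertex 3.7 0.3 4.0
  endloop
 endfacet
 facet normal -0.986 -0.157 0.054
  outer loop
   vertex 1.3 1.0 3.3
   vertex 1.0 3.4 4.8
   vertex 0.7 3.8 0.5
  endloop
 endfacet
 facet normal -0.944 -0.312 -0.110
  outer loop
   vertex 1.3 1.0 3.3
   vertex 0.7 3.8 0.5
   vertex 1.3 1.6 1.6
  endloop
 endfacet
 facet normal 0.901 0.273 0.337
  outer loop
   vertex 3.2 2.2 3.8
   vertex 3.7 0.3 4.0
   vertex 4.4 2.8 0.1
  endloop
 endfacet
 facet normal 0.857 0.386 0.341
  outer loop
   vertex 3.2 2.2 3.8
   vertex 4.4 2.8 0.1
   vertex 2.5 3.4 4.2
  endloop
 endfacet
 facet normal 0.779 0.265 0.569
  outer loop
   vertex 3.2 2.2 3.8
   vertex 2.5 3.4 4.2
   vertex 3.7 0.3 4.0
  endloop
 endfacet
 facet normal -0.312 -0.941 0.128
  outer loop
   vertex 3.0 0.6 4.5
   vertex 1.3 1.0 3.3
   vertex 3.7 0.3 4.0
  endloop
 endfacet
 facet normal -0.578 -0.483 0.658
  outer loop
   vertex 3.0 0.6 4.5
   vertex 1.0 3.4 4.8
   vertex 1.3 1.0 3.3
  endloop
 endfacet
 facet normal 0.624 0.193 0.758
  outer loop
   vertex 3.0 0.6 4.5
   vertex 3.7 0.3 4.0
   vertex 2.5 3.4 4.2
  endloop
 endfacet
 facet normal 0.366 0.164 0.916
  outer loop
   vertex 3.0 0.6 4.5
   vertex 2.5 3.4 4.2
   vertex 1.0 3.4 4.8
  endloop
 endfacet
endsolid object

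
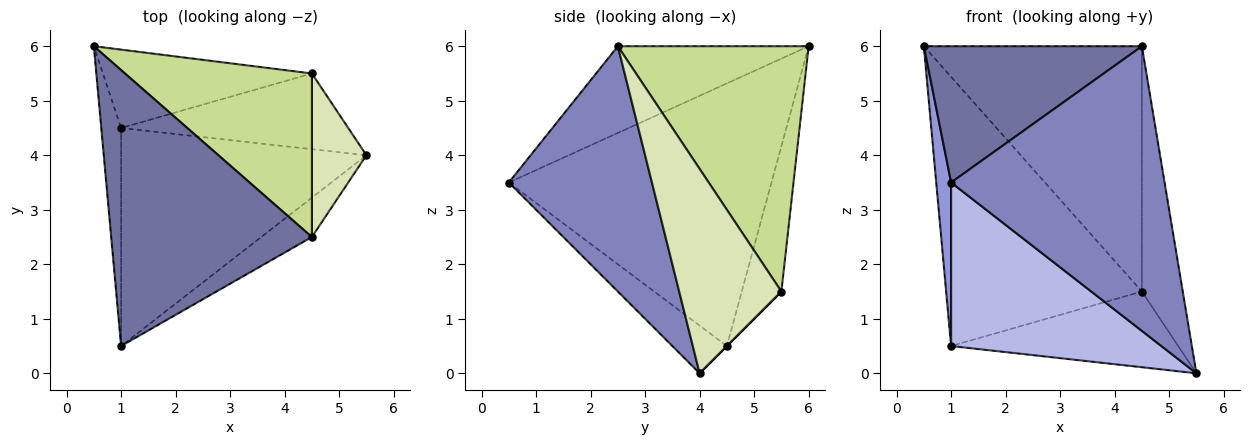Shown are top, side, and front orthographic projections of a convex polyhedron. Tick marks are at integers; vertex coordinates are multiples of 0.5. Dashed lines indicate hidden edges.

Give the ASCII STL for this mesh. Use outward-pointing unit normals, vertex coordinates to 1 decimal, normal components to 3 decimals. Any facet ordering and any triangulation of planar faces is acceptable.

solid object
 facet normal -0.361 -0.413 0.836
  outer loop
   vertex 4.5 2.5 6.0
   vertex 0.5 6.0 6.0
   vertex 1.0 0.5 3.5
  endloop
 endfacet
 facet normal 0.553 -0.825 -0.114
  outer loop
   vertex 4.5 2.5 6.0
   vertex 1.0 0.5 3.5
   vertex 5.5 4.0 0.0
  endloop
 endfacet
 facet normal -0.996 -0.056 -0.075
  outer loop
   vertex 1.0 4.5 0.5
   vertex 1.0 0.5 3.5
   vertex 0.5 6.0 6.0
  endloop
 endfacet
 facet normal -0.154 -0.593 -0.790
  outer loop
   vertex 1.0 4.5 0.5
   vertex 5.5 4.0 0.0
   vertex 1.0 0.5 3.5
  endloop
 endfacet
 facet normal -0.191 0.942 -0.274
  outer loop
   vertex 4.5 5.5 1.5
   vertex 1.0 4.5 0.5
   vertex 0.5 6.0 6.0
  endloop
 endfacet
 facet normal 0.000 0.707 -0.707
  outer loop
   vertex 4.5 5.5 1.5
   vertex 5.5 4.0 0.0
   vertex 1.0 4.5 0.5
  endloop
 endfacet
 facet normal 0.589 0.673 0.448
  outer loop
   vertex 4.5 5.5 1.5
   vertex 0.5 6.0 6.0
   vertex 4.5 2.5 6.0
  endloop
 endfacet
 facet normal 0.901 0.361 0.240
  outer loop
   vertex 4.5 5.5 1.5
   vertex 4.5 2.5 6.0
   vertex 5.5 4.0 0.0
  endloop
 endfacet
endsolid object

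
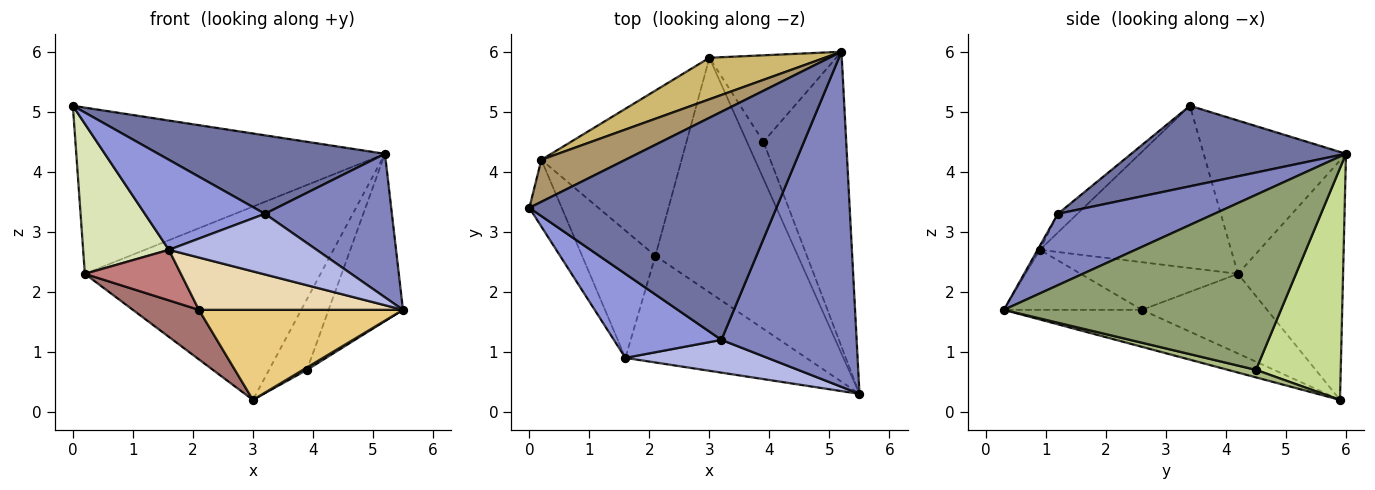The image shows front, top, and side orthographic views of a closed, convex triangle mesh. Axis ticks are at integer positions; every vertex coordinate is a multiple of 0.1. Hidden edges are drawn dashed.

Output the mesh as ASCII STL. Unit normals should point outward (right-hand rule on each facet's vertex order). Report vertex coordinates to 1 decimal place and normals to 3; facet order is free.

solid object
 facet normal 0.295 -0.311 0.904
  outer loop
   vertex 3.2 1.2 3.3
   vertex 5.2 6.0 4.3
   vertex 0.0 3.4 5.1
  endloop
 endfacet
 facet normal 0.437 -0.354 0.827
  outer loop
   vertex 3.2 1.2 3.3
   vertex 5.5 0.3 1.7
   vertex 5.2 6.0 4.3
  endloop
 endfacet
 facet normal -0.118 -0.726 0.678
  outer loop
   vertex 3.2 1.2 3.3
   vertex 0.0 3.4 5.1
   vertex 1.6 0.9 2.7
  endloop
 endfacet
 facet normal -0.013 -0.880 0.476
  outer loop
   vertex 3.2 1.2 3.3
   vertex 1.6 0.9 2.7
   vertex 5.5 0.3 1.7
  endloop
 endfacet
 facet normal 0.879 0.236 -0.415
  outer loop
   vertex 3.9 4.5 0.7
   vertex 5.2 6.0 4.3
   vertex 5.5 0.3 1.7
  endloop
 endfacet
 facet normal 0.413 -0.059 -0.909
  outer loop
   vertex 3.9 4.5 0.7
   vertex 5.5 0.3 1.7
   vertex 3.0 5.9 0.2
  endloop
 endfacet
 facet normal 0.817 0.365 -0.447
  outer loop
   vertex 3.9 4.5 0.7
   vertex 3.0 5.9 0.2
   vertex 5.2 6.0 4.3
  endloop
 endfacet
 facet normal -0.898 -0.403 -0.179
  outer loop
   vertex 0.2 4.2 2.3
   vertex 1.6 0.9 2.7
   vertex 0.0 3.4 5.1
  endloop
 endfacet
 facet normal -0.408 0.885 0.224
  outer loop
   vertex 0.2 4.2 2.3
   vertex 0.0 3.4 5.1
   vertex 5.2 6.0 4.3
  endloop
 endfacet
 facet normal -0.400 0.896 0.193
  outer loop
   vertex 0.2 4.2 2.3
   vertex 5.2 6.0 4.3
   vertex 3.0 5.9 0.2
  endloop
 endfacet
 facet normal -0.236 -0.348 -0.907
  outer loop
   vertex 2.1 2.6 1.7
   vertex 3.0 5.9 0.2
   vertex 5.5 0.3 1.7
  endloop
 endfacet
 facet normal -0.286 -0.422 -0.860
  outer loop
   vertex 2.1 2.6 1.7
   vertex 5.5 0.3 1.7
   vertex 1.6 0.9 2.7
  endloop
 endfacet
 facet normal -0.478 -0.252 -0.841
  outer loop
   vertex 2.1 2.6 1.7
   vertex 0.2 4.2 2.3
   vertex 3.0 5.9 0.2
  endloop
 endfacet
 facet normal -0.517 -0.316 -0.795
  outer loop
   vertex 2.1 2.6 1.7
   vertex 1.6 0.9 2.7
   vertex 0.2 4.2 2.3
  endloop
 endfacet
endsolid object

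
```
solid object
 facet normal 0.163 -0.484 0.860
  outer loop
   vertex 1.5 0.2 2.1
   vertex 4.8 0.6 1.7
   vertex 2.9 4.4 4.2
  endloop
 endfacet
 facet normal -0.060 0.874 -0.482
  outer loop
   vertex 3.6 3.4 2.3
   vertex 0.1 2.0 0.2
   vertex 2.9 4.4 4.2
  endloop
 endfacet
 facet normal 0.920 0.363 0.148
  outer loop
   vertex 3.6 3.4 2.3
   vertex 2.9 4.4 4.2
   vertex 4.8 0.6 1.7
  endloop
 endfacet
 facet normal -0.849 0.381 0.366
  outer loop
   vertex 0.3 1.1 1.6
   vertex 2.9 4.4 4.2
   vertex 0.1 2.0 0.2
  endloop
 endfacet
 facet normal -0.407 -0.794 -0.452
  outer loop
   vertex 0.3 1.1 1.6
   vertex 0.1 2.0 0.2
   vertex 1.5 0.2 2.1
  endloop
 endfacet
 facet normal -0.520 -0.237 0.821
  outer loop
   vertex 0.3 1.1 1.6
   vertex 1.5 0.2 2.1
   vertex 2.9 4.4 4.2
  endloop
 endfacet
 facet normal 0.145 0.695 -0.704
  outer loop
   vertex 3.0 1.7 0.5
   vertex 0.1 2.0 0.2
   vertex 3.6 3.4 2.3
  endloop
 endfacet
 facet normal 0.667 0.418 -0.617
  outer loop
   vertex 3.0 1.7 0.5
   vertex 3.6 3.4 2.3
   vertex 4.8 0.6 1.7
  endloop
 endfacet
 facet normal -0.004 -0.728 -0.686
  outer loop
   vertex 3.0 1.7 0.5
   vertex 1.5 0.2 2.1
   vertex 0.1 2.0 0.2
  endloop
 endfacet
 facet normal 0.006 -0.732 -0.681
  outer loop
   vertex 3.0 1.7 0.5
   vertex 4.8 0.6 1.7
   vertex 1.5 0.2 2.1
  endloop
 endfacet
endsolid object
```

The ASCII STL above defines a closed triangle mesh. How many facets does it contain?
10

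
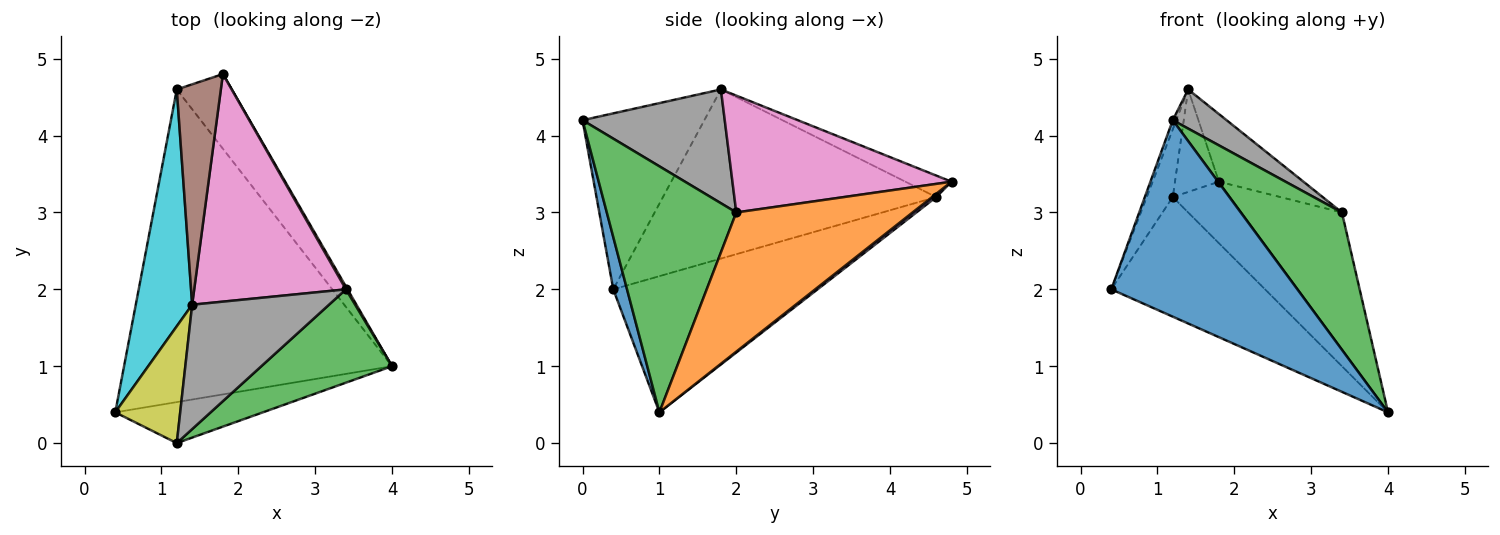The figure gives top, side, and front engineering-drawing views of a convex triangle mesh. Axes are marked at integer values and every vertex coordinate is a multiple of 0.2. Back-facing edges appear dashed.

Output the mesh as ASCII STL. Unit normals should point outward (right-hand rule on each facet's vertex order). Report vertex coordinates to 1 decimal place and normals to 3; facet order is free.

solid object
 facet normal 0.072 -0.976 -0.204
  outer loop
   vertex 1.2 0.0 4.2
   vertex 0.4 0.4 2.0
   vertex 4.0 1.0 0.4
  endloop
 endfacet
 facet normal 0.869 0.495 0.010
  outer loop
   vertex 3.4 2.0 3.0
   vertex 4.0 1.0 0.4
   vertex 1.8 4.8 3.4
  endloop
 endfacet
 facet normal 0.727 -0.568 0.386
  outer loop
   vertex 3.4 2.0 3.0
   vertex 1.2 0.0 4.2
   vertex 4.0 1.0 0.4
  endloop
 endfacet
 facet normal -0.429 0.323 -0.844
  outer loop
   vertex 1.2 4.6 3.2
   vertex 4.0 1.0 0.4
   vertex 0.4 0.4 2.0
  endloop
 endfacet
 facet normal 0.045 0.635 -0.771
  outer loop
   vertex 1.2 4.6 3.2
   vertex 1.8 4.8 3.4
   vertex 4.0 1.0 0.4
  endloop
 endfacet
 facet normal -0.405 0.386 0.829
  outer loop
   vertex 1.4 1.8 4.6
   vertex 1.8 4.8 3.4
   vertex 1.2 4.6 3.2
  endloop
 endfacet
 facet normal 0.594 0.229 0.771
  outer loop
   vertex 1.4 1.8 4.6
   vertex 3.4 2.0 3.0
   vertex 1.8 4.8 3.4
  endloop
 endfacet
 facet normal 0.621 -0.235 0.747
  outer loop
   vertex 1.4 1.8 4.6
   vertex 1.2 0.0 4.2
   vertex 3.4 2.0 3.0
  endloop
 endfacet
 facet normal -0.938 0.027 0.346
  outer loop
   vertex 1.4 1.8 4.6
   vertex 0.4 0.4 2.0
   vertex 1.2 0.0 4.2
  endloop
 endfacet
 facet normal -0.945 0.090 0.315
  outer loop
   vertex 1.4 1.8 4.6
   vertex 1.2 4.6 3.2
   vertex 0.4 0.4 2.0
  endloop
 endfacet
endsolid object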